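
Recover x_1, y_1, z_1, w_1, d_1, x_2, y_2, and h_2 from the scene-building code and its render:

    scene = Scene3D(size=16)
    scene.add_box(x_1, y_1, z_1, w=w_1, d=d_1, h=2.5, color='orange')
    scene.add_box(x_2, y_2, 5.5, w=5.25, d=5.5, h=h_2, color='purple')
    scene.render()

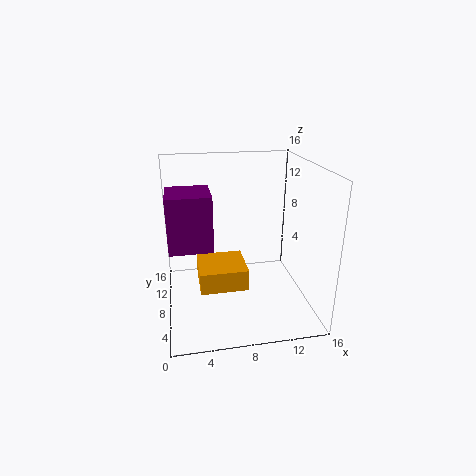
x_1 = 3.5; y_1 = 6.5; z_1 = 2; w_1 = 5.5; d_1 = 5.25; x_2 = 0.25; y_2 = 9.75; h_2 = 6.75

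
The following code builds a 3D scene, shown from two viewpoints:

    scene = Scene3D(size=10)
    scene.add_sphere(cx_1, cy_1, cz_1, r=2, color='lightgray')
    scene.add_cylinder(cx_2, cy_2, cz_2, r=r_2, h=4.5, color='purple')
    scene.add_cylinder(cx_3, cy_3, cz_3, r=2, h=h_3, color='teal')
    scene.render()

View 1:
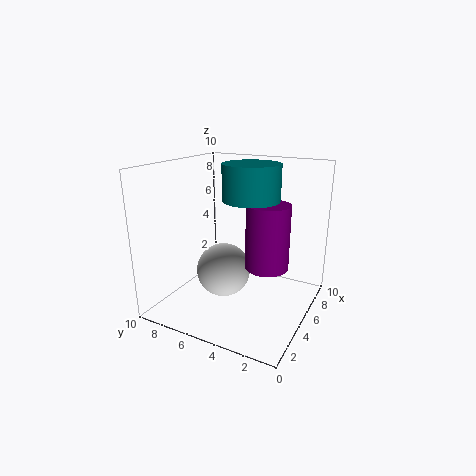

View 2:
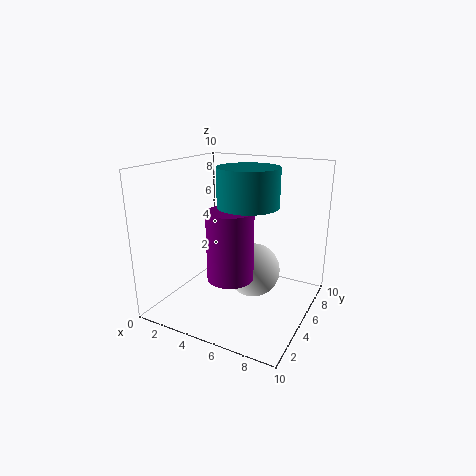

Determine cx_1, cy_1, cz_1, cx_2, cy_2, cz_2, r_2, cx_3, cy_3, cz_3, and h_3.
cx_1 = 5.5
cy_1 = 6.5
cz_1 = 2
cx_2 = 5.5
cy_2 = 3
cz_2 = 3
r_2 = 1.5
cx_3 = 6
cy_3 = 4.5
cz_3 = 7.5
h_3 = 2.5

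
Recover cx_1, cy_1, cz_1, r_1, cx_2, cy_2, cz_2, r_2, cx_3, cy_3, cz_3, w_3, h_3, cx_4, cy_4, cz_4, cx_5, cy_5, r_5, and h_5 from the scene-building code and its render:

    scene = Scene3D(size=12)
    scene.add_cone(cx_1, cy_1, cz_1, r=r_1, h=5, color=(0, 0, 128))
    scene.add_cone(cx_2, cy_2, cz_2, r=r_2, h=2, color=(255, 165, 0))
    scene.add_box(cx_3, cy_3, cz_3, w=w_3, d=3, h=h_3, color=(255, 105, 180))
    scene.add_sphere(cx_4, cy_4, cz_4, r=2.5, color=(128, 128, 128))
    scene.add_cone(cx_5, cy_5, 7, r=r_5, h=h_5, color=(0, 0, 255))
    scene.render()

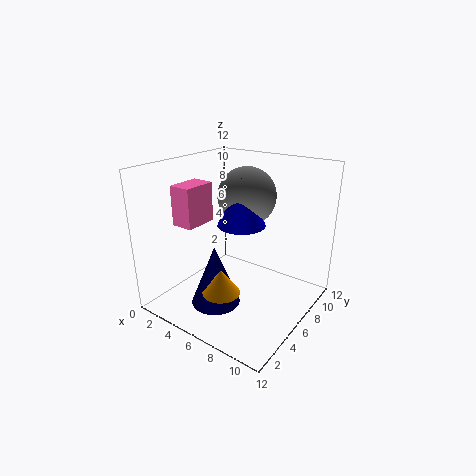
cx_1 = 5.5; cy_1 = 3.5; cz_1 = 1; r_1 = 2; cx_2 = 6.5; cy_2 = 3; cz_2 = 2.5; r_2 = 1.5; cx_3 = 0.5; cy_3 = 4; cz_3 = 6.5; w_3 = 2; h_3 = 3.5; cx_4 = 5.5; cy_4 = 8; cz_4 = 9; cx_5 = 6; cy_5 = 6.5; r_5 = 2; h_5 = 4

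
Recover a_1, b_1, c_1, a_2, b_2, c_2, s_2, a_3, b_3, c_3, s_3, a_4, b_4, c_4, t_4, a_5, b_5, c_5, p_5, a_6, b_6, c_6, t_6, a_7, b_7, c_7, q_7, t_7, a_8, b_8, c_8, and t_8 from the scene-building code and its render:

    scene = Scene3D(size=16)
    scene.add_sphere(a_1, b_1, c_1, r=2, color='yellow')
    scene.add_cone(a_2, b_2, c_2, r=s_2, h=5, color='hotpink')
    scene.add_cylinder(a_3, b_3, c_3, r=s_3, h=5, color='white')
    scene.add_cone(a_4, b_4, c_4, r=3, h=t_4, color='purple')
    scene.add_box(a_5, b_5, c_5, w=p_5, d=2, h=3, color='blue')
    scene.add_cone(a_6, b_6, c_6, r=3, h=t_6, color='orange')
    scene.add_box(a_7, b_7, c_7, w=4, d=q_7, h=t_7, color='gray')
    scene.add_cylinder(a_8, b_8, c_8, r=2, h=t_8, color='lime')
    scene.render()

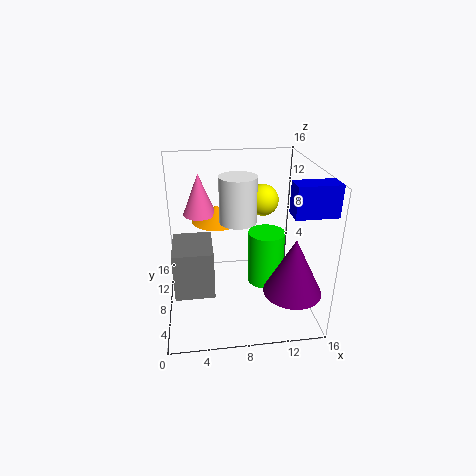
a_1 = 12, b_1 = 14, c_1 = 10, a_2 = 4, b_2 = 13, c_2 = 9, s_2 = 2, a_3 = 8, b_3 = 8, c_3 = 10, s_3 = 2, a_4 = 13, b_4 = 3, c_4 = 4, t_4 = 6, a_5 = 12, b_5 = 1, c_5 = 13, p_5 = 4, a_6 = 6, b_6 = 13, c_6 = 8, t_6 = 2, a_7 = 1, b_7 = 3, c_7 = 4, q_7 = 5, t_7 = 5, a_8 = 11, b_8 = 7, c_8 = 3, t_8 = 6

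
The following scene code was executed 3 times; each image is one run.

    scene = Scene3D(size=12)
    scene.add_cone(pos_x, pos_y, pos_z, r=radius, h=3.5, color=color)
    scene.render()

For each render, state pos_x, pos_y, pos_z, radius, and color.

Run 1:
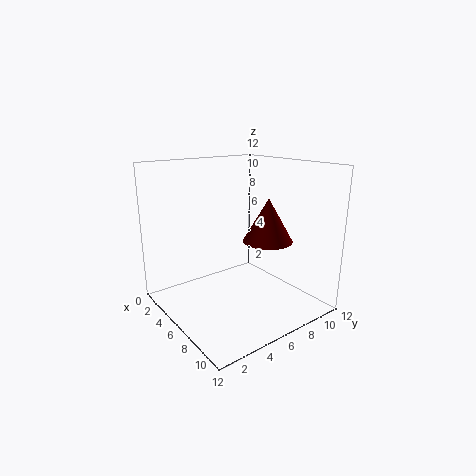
pos_x = 8
pos_y = 7.5
pos_z = 6
radius = 2
color = 'maroon'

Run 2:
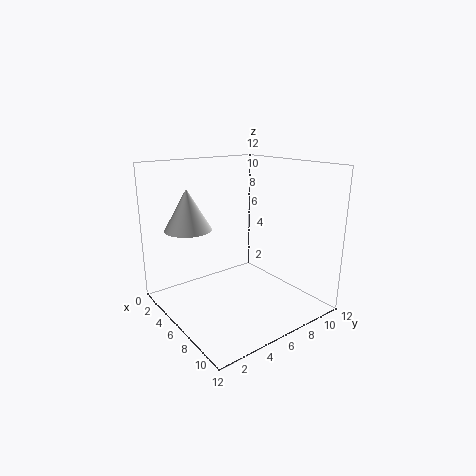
pos_x = 3
pos_y = 3
pos_z = 6.5
radius = 2
color = 'white'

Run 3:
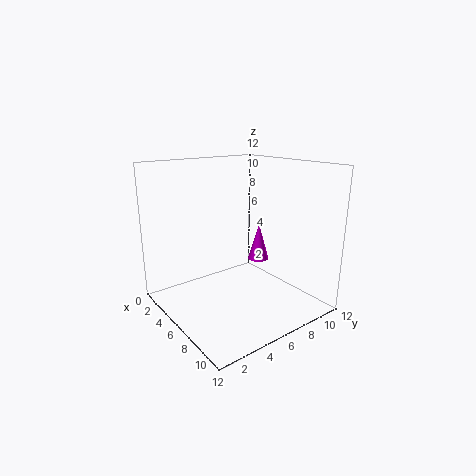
pos_x = 4
pos_y = 10
pos_z = 2.5
radius = 1
color = 'magenta'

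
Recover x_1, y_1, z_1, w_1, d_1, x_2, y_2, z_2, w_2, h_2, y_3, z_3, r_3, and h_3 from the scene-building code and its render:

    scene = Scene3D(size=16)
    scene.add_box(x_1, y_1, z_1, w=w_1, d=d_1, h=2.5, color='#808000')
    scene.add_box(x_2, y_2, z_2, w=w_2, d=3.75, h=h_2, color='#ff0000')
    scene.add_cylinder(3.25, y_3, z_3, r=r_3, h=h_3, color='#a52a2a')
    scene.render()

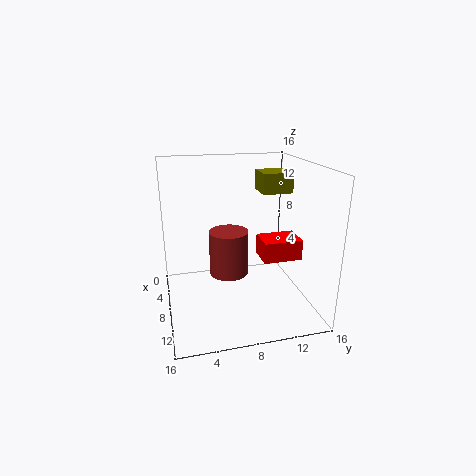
x_1 = 1.25
y_1 = 12
z_1 = 11.75
w_1 = 3.5
d_1 = 3.75
x_2 = 11.5
y_2 = 9
z_2 = 7.75
w_2 = 2.75
h_2 = 2
y_3 = 8
z_3 = 1.25
r_3 = 2.5
h_3 = 5.75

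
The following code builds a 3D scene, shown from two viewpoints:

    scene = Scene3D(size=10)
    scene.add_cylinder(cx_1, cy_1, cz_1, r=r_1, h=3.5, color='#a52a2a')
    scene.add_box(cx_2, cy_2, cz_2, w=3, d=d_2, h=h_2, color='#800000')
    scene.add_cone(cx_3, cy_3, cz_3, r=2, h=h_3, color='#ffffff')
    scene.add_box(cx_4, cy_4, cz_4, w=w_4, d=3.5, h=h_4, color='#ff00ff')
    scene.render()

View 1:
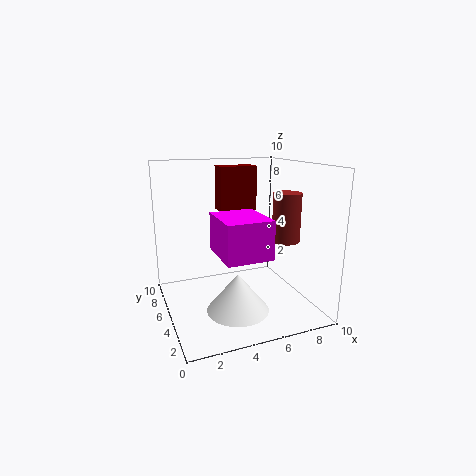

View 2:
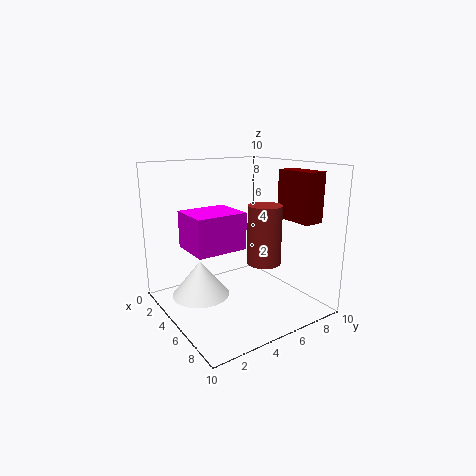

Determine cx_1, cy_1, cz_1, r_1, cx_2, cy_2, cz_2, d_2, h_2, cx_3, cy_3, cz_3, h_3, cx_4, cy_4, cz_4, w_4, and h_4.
cx_1 = 8.5; cy_1 = 4.5; cz_1 = 4.5; r_1 = 1; cx_2 = 5; cy_2 = 8.5; cz_2 = 6; d_2 = 1.5; h_2 = 3.5; cx_3 = 4; cy_3 = 2.5; cz_3 = 1; h_3 = 2.5; cx_4 = 3; cy_4 = 1.5; cz_4 = 4.5; w_4 = 3; h_4 = 2.5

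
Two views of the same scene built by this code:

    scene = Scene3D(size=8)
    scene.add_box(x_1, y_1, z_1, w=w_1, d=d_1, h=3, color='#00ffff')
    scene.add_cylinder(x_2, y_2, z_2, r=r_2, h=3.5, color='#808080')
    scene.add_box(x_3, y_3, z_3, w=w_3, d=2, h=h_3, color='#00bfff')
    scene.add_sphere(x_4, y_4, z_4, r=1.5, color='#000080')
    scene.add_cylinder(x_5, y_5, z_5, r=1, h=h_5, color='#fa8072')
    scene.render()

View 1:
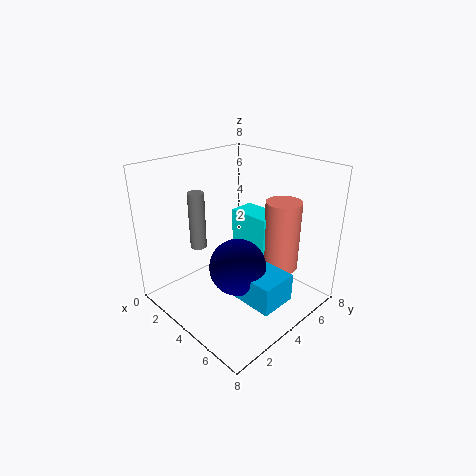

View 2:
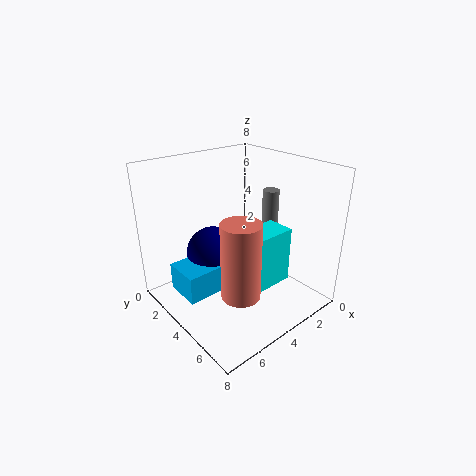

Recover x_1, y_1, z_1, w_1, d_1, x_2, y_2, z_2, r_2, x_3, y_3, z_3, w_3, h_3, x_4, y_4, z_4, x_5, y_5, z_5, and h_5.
x_1 = 2.5; y_1 = 5; z_1 = 2; w_1 = 2.5; d_1 = 1.5; x_2 = 1; y_2 = 3.5; z_2 = 2.5; r_2 = 0.5; x_3 = 5; y_3 = 2.5; z_3 = 1.5; w_3 = 2.5; h_3 = 1.5; x_4 = 5; y_4 = 3; z_4 = 3; x_5 = 5.5; y_5 = 6; z_5 = 2; h_5 = 4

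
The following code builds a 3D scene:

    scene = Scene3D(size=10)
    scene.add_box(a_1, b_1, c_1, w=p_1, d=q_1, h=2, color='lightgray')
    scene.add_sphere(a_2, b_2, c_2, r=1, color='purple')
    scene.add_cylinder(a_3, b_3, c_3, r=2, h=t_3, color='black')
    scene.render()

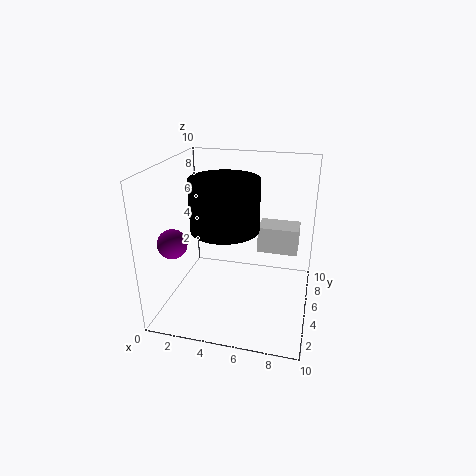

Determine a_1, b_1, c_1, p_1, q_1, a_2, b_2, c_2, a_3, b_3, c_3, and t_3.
a_1 = 6, b_1 = 7, c_1 = 3, p_1 = 3, q_1 = 2, a_2 = 1, b_2 = 3, c_2 = 5, a_3 = 5, b_3 = 2, c_3 = 7, t_3 = 3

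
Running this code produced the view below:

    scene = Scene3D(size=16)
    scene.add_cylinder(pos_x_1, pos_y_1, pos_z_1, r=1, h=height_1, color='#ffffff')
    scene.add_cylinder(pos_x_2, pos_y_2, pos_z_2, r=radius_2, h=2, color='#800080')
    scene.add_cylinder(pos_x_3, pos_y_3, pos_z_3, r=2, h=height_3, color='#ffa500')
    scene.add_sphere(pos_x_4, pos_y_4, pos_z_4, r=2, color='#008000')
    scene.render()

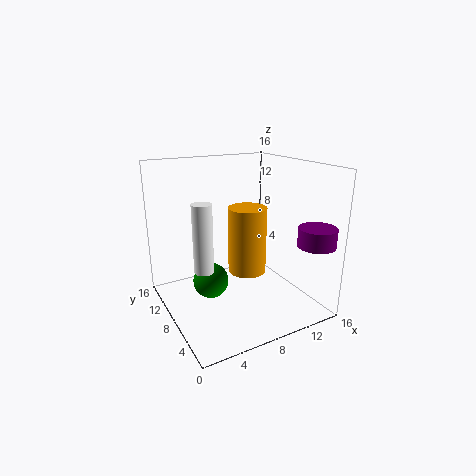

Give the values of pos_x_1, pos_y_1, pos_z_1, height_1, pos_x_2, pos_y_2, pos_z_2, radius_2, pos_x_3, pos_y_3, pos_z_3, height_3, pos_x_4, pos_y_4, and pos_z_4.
pos_x_1 = 3
pos_y_1 = 6
pos_z_1 = 6
height_1 = 7
pos_x_2 = 14
pos_y_2 = 2
pos_z_2 = 8
radius_2 = 2
pos_x_3 = 8
pos_y_3 = 6
pos_z_3 = 5
height_3 = 7
pos_x_4 = 5
pos_y_4 = 9
pos_z_4 = 3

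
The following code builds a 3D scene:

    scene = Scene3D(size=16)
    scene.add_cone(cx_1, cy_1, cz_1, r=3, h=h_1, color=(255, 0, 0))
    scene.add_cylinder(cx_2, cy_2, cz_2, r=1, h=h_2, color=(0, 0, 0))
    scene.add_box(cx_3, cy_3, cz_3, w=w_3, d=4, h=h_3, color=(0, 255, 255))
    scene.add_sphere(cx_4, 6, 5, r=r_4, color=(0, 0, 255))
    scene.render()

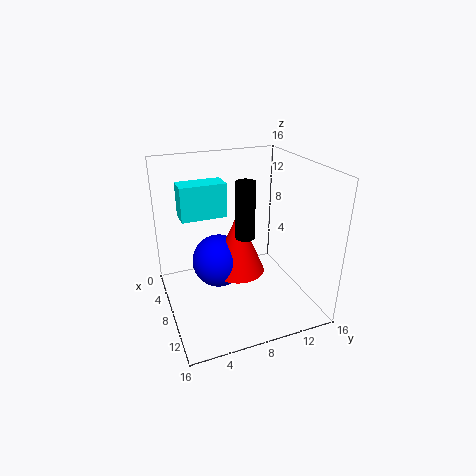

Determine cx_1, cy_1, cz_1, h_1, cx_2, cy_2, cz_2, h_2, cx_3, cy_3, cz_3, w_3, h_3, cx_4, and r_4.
cx_1 = 8
cy_1 = 8
cz_1 = 4
h_1 = 7
cx_2 = 10
cy_2 = 8
cz_2 = 9
h_2 = 6
cx_3 = 11
cy_3 = 1
cz_3 = 13
w_3 = 2
h_3 = 3
cx_4 = 7
r_4 = 3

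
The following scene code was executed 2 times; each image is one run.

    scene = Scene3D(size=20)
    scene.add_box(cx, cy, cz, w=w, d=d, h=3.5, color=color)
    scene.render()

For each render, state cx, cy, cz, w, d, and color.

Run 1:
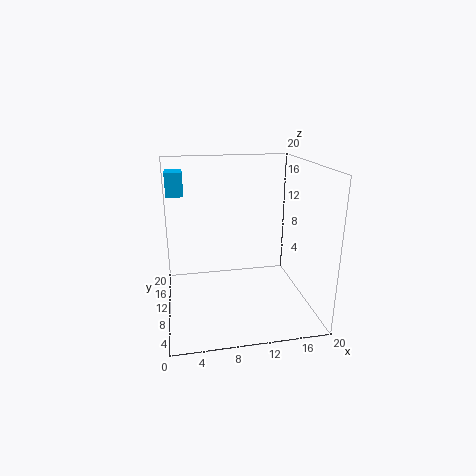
cx = 0.5; cy = 14.5; cz = 15; w = 2.5; d = 3.5; color = 'deepskyblue'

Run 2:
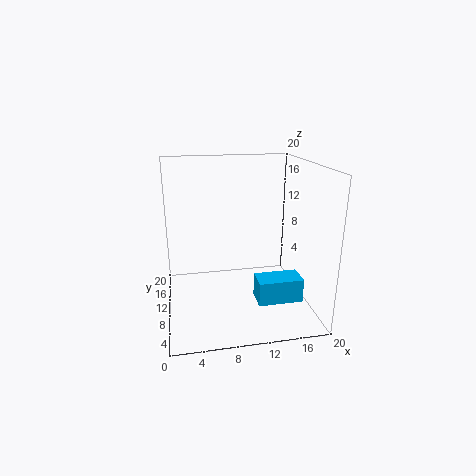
cx = 12.5; cy = 7; cz = 0.5; w = 6.5; d = 3.5; color = 'deepskyblue'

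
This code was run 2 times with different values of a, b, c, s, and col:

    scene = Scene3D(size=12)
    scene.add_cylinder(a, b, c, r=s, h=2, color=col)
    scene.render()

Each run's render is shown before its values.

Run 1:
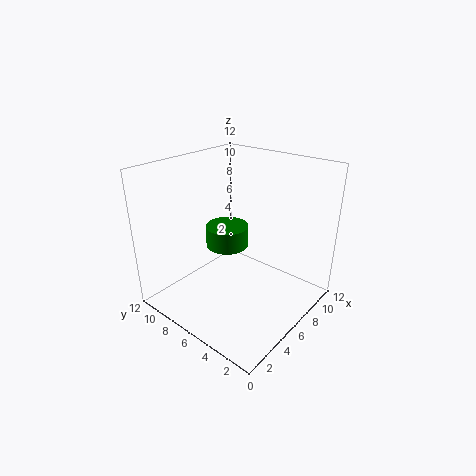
a = 8
b = 9
c = 3.5
s = 2
col = 'green'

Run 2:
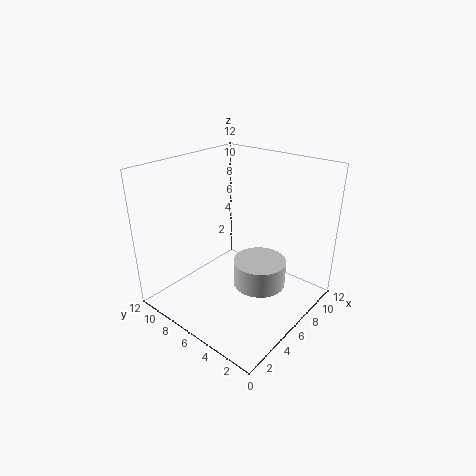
a = 5
b = 3
c = 3.5
s = 2
col = 'lightgray'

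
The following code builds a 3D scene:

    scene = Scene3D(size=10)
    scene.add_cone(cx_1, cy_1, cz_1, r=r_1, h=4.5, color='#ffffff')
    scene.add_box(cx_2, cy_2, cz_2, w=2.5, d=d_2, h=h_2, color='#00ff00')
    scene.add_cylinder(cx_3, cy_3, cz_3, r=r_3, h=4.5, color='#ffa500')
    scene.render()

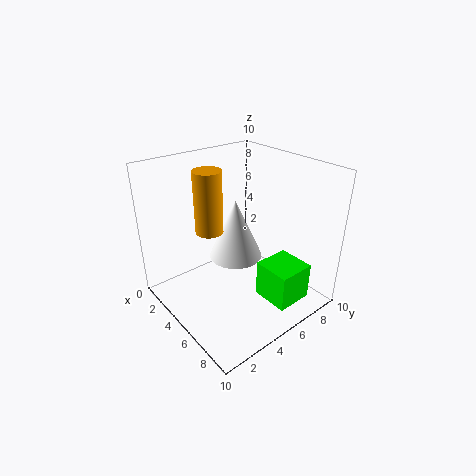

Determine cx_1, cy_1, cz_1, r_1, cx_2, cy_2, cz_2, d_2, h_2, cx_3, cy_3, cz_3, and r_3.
cx_1 = 3.5; cy_1 = 6; cz_1 = 2.5; r_1 = 2; cx_2 = 7; cy_2 = 5; cz_2 = 1.5; d_2 = 2.5; h_2 = 2.5; cx_3 = 3; cy_3 = 4; cz_3 = 5; r_3 = 1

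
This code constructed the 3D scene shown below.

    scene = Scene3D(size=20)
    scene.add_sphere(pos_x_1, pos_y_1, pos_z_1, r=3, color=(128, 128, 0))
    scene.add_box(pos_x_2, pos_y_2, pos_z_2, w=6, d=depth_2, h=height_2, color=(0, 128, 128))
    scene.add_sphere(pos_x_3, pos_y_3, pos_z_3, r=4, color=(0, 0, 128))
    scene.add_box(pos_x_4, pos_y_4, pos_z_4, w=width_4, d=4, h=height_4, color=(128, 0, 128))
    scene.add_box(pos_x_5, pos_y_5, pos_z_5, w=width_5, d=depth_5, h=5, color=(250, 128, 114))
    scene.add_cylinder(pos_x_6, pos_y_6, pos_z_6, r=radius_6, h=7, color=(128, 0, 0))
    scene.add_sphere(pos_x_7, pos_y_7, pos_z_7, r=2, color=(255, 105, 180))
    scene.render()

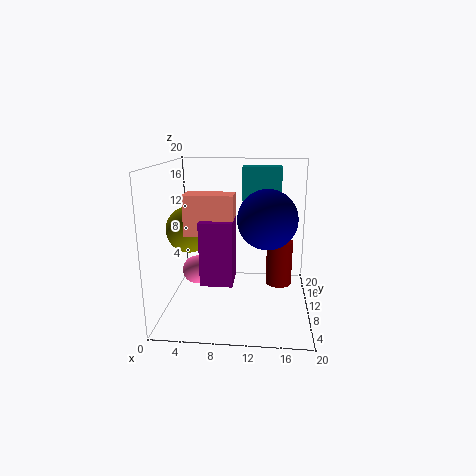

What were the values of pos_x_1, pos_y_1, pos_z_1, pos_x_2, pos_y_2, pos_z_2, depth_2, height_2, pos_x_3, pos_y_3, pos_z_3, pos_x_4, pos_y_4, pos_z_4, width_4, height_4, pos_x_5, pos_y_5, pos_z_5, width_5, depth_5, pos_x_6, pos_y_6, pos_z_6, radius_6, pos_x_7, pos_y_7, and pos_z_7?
pos_x_1 = 4; pos_y_1 = 7; pos_z_1 = 12; pos_x_2 = 10; pos_y_2 = 16; pos_z_2 = 14; depth_2 = 3; height_2 = 5; pos_x_3 = 14; pos_y_3 = 9; pos_z_3 = 13; pos_x_4 = 6; pos_y_4 = 3; pos_z_4 = 6; width_4 = 4; height_4 = 8; pos_x_5 = 4; pos_y_5 = 4; pos_z_5 = 12; width_5 = 6; depth_5 = 3; pos_x_6 = 16; pos_y_6 = 15; pos_z_6 = 1; radius_6 = 2; pos_x_7 = 4; pos_y_7 = 10; pos_z_7 = 5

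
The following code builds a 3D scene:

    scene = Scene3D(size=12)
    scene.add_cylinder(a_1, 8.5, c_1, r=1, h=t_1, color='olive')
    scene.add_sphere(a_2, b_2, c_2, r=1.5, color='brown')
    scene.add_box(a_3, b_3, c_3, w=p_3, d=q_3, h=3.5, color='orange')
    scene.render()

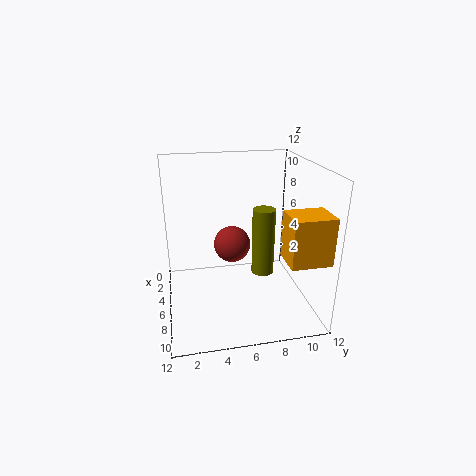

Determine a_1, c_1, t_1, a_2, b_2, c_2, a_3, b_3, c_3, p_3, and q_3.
a_1 = 5; c_1 = 2; t_1 = 6; a_2 = 6; b_2 = 5.5; c_2 = 5.5; a_3 = 9.5; b_3 = 8.5; c_3 = 6; p_3 = 2.5; q_3 = 3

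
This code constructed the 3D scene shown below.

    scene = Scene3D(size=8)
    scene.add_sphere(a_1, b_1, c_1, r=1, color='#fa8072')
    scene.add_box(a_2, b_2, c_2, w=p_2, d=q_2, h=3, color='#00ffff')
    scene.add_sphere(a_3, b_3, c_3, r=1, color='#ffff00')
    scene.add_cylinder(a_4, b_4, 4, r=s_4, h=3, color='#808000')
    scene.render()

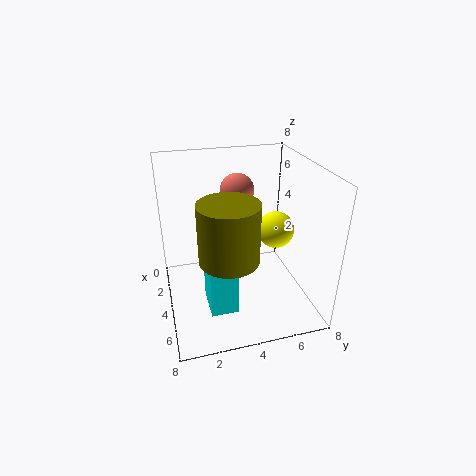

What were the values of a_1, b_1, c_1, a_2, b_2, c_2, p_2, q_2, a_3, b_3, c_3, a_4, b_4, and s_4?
a_1 = 2; b_1 = 4.5; c_1 = 6; a_2 = 4; b_2 = 2; c_2 = 0.5; p_2 = 2; q_2 = 1.5; a_3 = 4.5; b_3 = 6; c_3 = 4.5; a_4 = 6; b_4 = 3; s_4 = 1.5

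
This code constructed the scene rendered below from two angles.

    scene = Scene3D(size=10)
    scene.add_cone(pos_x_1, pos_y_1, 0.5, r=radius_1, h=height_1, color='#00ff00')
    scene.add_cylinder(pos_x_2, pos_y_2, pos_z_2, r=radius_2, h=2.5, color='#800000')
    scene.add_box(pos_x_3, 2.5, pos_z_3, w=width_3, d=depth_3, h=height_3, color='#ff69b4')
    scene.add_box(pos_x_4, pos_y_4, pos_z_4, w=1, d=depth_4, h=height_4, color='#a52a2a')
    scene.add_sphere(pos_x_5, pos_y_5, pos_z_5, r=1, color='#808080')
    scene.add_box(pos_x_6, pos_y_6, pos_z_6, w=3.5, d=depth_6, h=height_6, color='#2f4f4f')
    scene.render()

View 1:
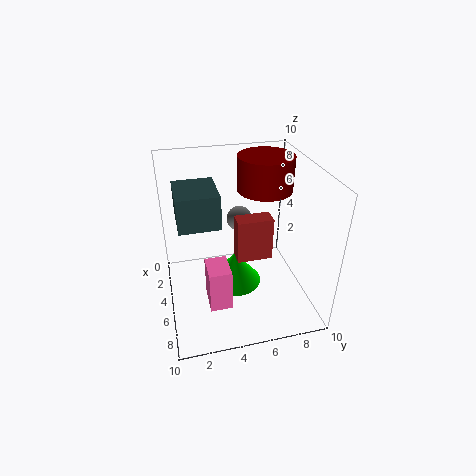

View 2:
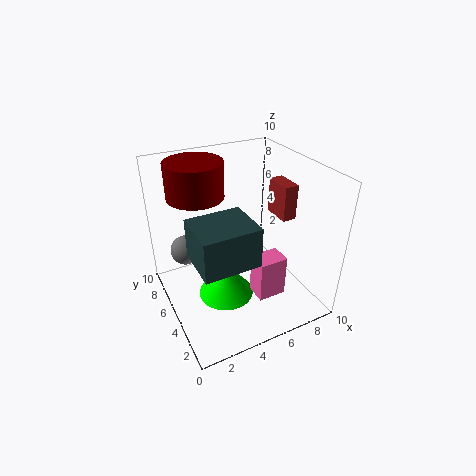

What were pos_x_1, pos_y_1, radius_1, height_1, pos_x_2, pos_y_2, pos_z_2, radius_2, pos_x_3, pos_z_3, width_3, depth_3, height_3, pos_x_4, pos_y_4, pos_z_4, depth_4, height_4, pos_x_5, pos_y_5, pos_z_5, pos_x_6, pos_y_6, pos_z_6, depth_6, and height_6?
pos_x_1 = 4; pos_y_1 = 5; radius_1 = 2; height_1 = 2.5; pos_x_2 = 3; pos_y_2 = 7.5; pos_z_2 = 7.5; radius_2 = 2; pos_x_3 = 5.5; pos_z_3 = 1; width_3 = 2; depth_3 = 1.5; height_3 = 3; pos_x_4 = 8; pos_y_4 = 4; pos_z_4 = 6; depth_4 = 2; height_4 = 2.5; pos_x_5 = 1.5; pos_y_5 = 6; pos_z_5 = 4.5; pos_x_6 = 1; pos_y_6 = 1; pos_z_6 = 5.5; depth_6 = 3; height_6 = 2.5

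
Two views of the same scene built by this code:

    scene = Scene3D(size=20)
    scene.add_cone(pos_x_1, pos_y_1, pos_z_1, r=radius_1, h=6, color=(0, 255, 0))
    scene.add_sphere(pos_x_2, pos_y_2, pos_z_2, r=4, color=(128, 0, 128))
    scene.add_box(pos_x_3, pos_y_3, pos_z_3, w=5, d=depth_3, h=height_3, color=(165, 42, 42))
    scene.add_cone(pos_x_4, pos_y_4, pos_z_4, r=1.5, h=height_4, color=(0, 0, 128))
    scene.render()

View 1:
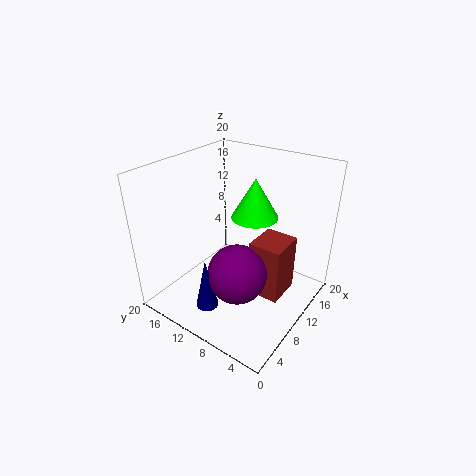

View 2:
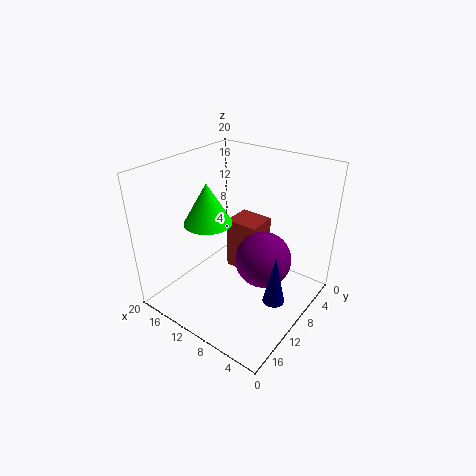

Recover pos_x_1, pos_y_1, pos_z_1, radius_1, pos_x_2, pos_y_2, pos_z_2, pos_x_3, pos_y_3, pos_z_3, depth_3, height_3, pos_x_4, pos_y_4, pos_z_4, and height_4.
pos_x_1 = 15
pos_y_1 = 10.5
pos_z_1 = 11
radius_1 = 3.5
pos_x_2 = 7
pos_y_2 = 8
pos_z_2 = 6.5
pos_x_3 = 9
pos_y_3 = 3
pos_z_3 = 2.5
depth_3 = 4.5
height_3 = 8
pos_x_4 = 3.5
pos_y_4 = 10.5
pos_z_4 = 2.5
height_4 = 7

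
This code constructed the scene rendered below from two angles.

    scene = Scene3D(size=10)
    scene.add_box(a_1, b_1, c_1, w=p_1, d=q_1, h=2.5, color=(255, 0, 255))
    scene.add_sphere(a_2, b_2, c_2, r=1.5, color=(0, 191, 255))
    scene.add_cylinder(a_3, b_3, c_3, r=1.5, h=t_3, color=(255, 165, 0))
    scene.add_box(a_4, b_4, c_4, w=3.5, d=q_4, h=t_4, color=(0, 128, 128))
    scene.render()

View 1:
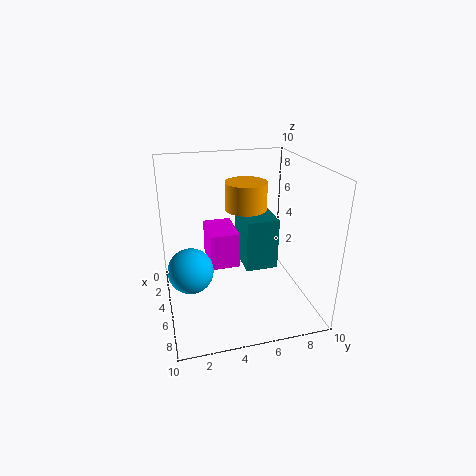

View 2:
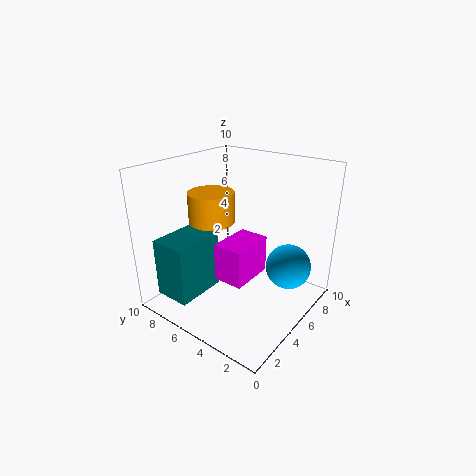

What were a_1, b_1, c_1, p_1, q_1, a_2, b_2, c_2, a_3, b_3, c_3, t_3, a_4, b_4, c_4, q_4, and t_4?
a_1 = 2.5
b_1 = 3
c_1 = 3
p_1 = 3
q_1 = 2
a_2 = 6
b_2 = 1.5
c_2 = 3.5
a_3 = 3.5
b_3 = 6
c_3 = 6.5
t_3 = 2
a_4 = 0.5
b_4 = 6
c_4 = 1.5
q_4 = 2.5
t_4 = 4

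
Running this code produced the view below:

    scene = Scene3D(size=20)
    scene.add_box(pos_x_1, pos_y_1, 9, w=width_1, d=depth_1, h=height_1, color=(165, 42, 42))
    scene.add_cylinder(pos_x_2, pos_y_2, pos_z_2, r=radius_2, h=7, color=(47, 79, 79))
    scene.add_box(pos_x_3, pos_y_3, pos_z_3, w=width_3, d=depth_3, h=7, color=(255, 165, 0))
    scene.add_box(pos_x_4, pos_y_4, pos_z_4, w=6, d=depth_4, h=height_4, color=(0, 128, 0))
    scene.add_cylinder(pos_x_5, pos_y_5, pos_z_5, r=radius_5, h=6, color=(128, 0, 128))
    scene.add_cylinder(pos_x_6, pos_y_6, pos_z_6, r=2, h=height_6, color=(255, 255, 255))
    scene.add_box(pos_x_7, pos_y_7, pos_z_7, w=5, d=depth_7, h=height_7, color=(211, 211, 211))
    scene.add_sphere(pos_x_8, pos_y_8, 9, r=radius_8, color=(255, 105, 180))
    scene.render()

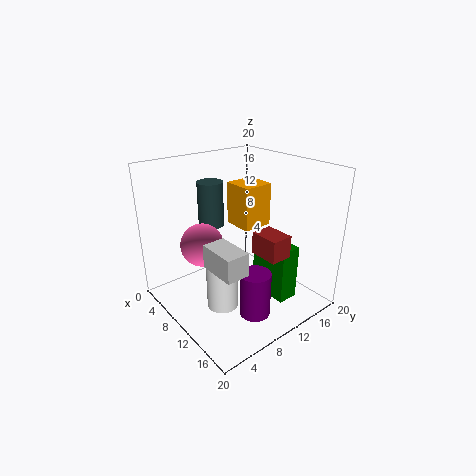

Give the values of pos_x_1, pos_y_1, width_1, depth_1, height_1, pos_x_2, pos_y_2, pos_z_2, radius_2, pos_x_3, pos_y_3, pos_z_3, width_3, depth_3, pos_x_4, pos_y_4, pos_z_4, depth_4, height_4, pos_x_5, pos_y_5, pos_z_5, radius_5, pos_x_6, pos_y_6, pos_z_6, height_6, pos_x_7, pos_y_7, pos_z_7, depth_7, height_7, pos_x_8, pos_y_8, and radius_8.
pos_x_1 = 13, pos_y_1 = 10, width_1 = 4, depth_1 = 3, height_1 = 3, pos_x_2 = 2, pos_y_2 = 11, pos_z_2 = 9, radius_2 = 2, pos_x_3 = 1, pos_y_3 = 15, pos_z_3 = 8, width_3 = 5, depth_3 = 5, pos_x_4 = 10, pos_y_4 = 13, pos_z_4 = 1, depth_4 = 3, height_4 = 8, pos_x_5 = 16, pos_y_5 = 8, pos_z_5 = 2, radius_5 = 2, pos_x_6 = 13, pos_y_6 = 5, pos_z_6 = 3, height_6 = 6, pos_x_7 = 12, pos_y_7 = 3, pos_z_7 = 9, depth_7 = 3, height_7 = 3, pos_x_8 = 7, pos_y_8 = 6, radius_8 = 3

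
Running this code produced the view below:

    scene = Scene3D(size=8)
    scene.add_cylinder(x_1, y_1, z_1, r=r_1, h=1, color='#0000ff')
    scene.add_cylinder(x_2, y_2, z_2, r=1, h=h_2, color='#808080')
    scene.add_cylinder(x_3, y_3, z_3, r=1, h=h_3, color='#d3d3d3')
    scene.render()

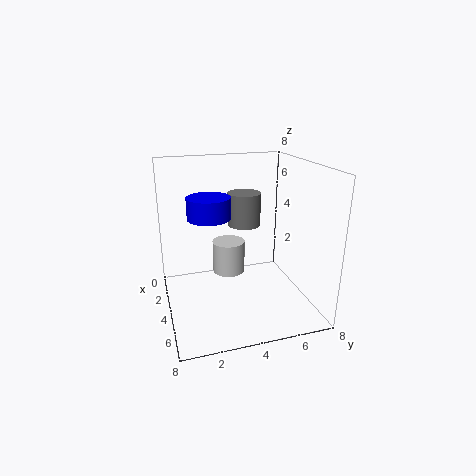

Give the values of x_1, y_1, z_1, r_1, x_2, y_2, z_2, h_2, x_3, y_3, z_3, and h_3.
x_1 = 6, y_1 = 2, z_1 = 6, r_1 = 1, x_2 = 2, y_2 = 5, z_2 = 4, h_2 = 2, x_3 = 2, y_3 = 4, z_3 = 1, h_3 = 2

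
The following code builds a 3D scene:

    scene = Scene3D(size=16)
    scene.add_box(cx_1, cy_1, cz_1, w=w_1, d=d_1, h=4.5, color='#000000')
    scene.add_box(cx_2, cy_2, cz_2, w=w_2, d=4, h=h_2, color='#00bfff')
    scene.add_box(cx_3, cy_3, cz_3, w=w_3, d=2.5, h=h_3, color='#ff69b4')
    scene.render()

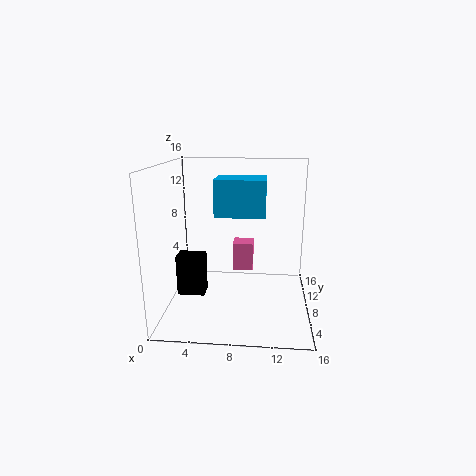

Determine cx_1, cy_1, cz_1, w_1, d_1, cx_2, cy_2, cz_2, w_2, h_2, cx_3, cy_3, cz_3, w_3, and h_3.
cx_1 = 1.5, cy_1 = 5.5, cz_1 = 2, w_1 = 3, d_1 = 2, cx_2 = 5.5, cy_2 = 7, cz_2 = 10.5, w_2 = 5.5, h_2 = 4, cx_3 = 7, cy_3 = 11.5, cz_3 = 2.5, w_3 = 2.5, h_3 = 3.5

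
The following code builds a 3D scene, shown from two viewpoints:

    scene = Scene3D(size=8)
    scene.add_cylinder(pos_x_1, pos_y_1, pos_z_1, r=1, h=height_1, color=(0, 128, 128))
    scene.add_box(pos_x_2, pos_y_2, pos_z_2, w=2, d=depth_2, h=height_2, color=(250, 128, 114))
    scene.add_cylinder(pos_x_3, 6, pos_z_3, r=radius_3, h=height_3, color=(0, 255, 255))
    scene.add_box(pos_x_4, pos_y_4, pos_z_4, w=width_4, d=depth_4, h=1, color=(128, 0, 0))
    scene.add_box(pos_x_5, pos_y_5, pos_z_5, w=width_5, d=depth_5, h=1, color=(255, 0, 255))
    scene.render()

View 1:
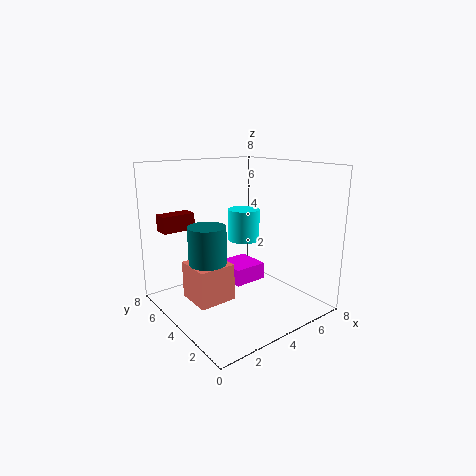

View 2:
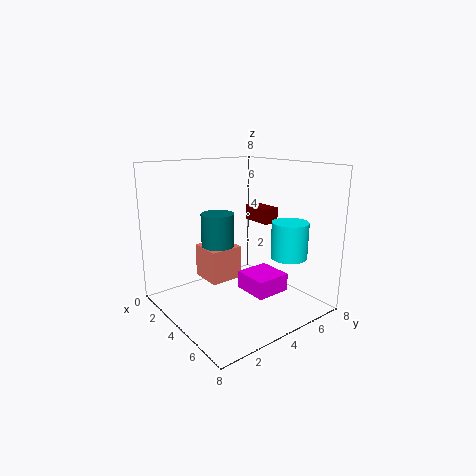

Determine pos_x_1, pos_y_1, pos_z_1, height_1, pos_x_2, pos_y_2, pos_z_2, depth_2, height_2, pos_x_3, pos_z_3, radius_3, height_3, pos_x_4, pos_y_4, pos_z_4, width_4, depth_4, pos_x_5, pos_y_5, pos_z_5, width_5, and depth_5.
pos_x_1 = 2
pos_y_1 = 4
pos_z_1 = 2
height_1 = 3
pos_x_2 = 1
pos_y_2 = 3
pos_z_2 = 1
depth_2 = 2
height_2 = 2
pos_x_3 = 6
pos_z_3 = 3
radius_3 = 1
height_3 = 2
pos_x_4 = 1
pos_y_4 = 7
pos_z_4 = 4
width_4 = 2
depth_4 = 1
pos_x_5 = 4
pos_y_5 = 4
pos_z_5 = 1
width_5 = 2
depth_5 = 2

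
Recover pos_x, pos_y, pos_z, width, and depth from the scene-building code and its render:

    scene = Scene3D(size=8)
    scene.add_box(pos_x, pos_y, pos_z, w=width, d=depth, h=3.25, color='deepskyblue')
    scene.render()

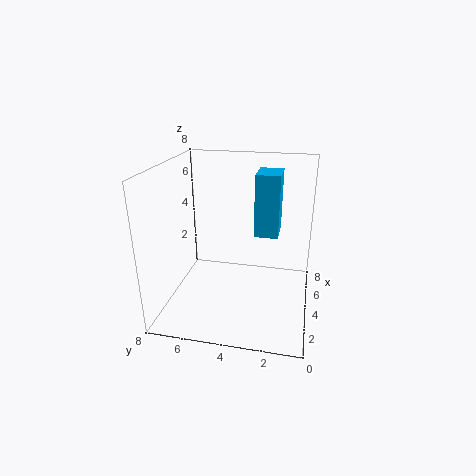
pos_x = 3.25
pos_y = 1.75
pos_z = 4.5
width = 1.75
depth = 1.25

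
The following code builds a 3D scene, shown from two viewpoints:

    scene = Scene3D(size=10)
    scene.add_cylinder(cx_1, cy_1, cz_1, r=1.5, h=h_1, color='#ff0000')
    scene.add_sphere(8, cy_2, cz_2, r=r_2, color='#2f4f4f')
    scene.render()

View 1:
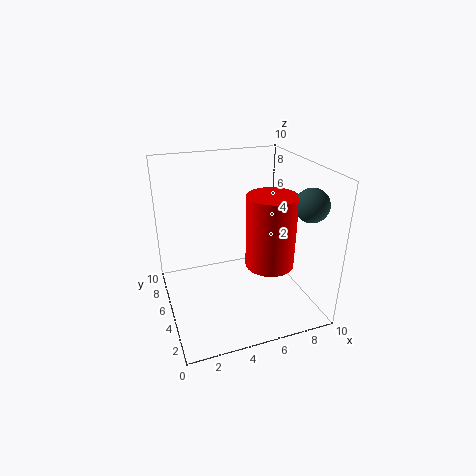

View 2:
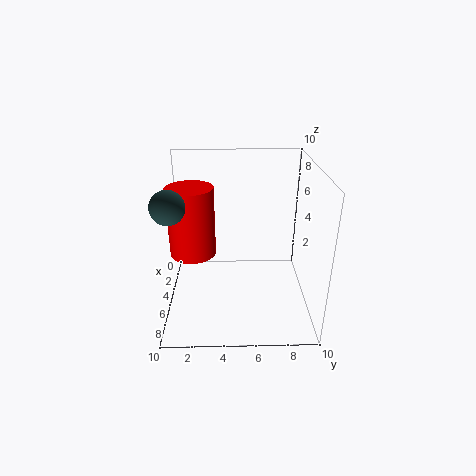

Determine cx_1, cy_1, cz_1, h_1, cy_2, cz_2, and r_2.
cx_1 = 6
cy_1 = 2
cz_1 = 4.5
h_1 = 4.5
cy_2 = 1
cz_2 = 8.5
r_2 = 1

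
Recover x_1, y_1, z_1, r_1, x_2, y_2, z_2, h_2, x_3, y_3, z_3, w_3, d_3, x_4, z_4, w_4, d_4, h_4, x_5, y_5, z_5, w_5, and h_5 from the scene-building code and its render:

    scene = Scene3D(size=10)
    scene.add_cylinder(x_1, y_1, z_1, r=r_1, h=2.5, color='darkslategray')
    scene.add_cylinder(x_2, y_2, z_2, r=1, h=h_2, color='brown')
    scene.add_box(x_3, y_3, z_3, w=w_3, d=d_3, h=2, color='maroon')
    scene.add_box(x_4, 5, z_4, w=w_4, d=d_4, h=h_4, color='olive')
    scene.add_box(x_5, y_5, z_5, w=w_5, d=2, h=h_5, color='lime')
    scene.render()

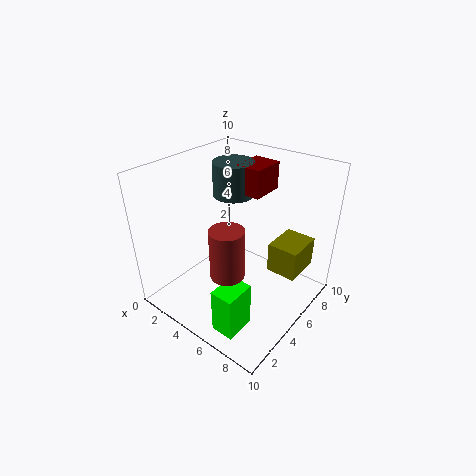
x_1 = 3
y_1 = 7
z_1 = 7
r_1 = 1.5
x_2 = 7
y_2 = 1.5
z_2 = 5
h_2 = 3
x_3 = 3.5
y_3 = 6.5
z_3 = 7.5
w_3 = 2
d_3 = 2.5
x_4 = 7.5
z_4 = 3.5
w_4 = 2
d_4 = 2.5
h_4 = 2
x_5 = 6.5
y_5 = 0.5
z_5 = 1
w_5 = 1.5
h_5 = 3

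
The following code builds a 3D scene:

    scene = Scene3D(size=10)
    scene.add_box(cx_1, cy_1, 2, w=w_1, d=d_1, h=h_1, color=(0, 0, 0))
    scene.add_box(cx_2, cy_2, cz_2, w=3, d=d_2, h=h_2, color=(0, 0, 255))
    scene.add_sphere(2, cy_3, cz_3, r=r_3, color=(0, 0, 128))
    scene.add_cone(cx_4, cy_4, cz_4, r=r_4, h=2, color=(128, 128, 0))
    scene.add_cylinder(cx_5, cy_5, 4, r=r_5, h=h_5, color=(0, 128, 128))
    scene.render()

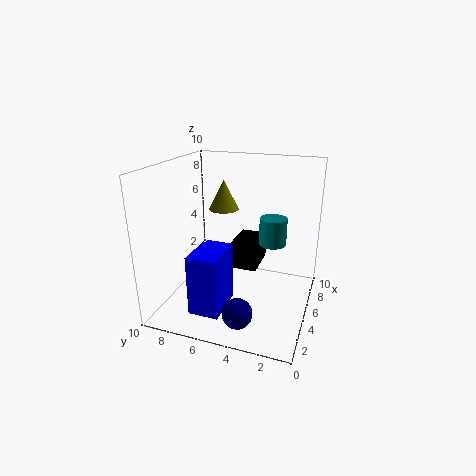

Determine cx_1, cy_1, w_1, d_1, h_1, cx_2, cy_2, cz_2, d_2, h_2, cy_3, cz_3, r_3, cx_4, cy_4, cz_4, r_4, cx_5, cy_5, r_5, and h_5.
cx_1 = 6; cy_1 = 4; w_1 = 3; d_1 = 2; h_1 = 2; cx_2 = 1; cy_2 = 5; cz_2 = 1; d_2 = 2; h_2 = 4; cy_3 = 4; cz_3 = 1; r_3 = 1; cx_4 = 5; cy_4 = 6; cz_4 = 7; r_4 = 1; cx_5 = 7; cy_5 = 3; r_5 = 1; h_5 = 2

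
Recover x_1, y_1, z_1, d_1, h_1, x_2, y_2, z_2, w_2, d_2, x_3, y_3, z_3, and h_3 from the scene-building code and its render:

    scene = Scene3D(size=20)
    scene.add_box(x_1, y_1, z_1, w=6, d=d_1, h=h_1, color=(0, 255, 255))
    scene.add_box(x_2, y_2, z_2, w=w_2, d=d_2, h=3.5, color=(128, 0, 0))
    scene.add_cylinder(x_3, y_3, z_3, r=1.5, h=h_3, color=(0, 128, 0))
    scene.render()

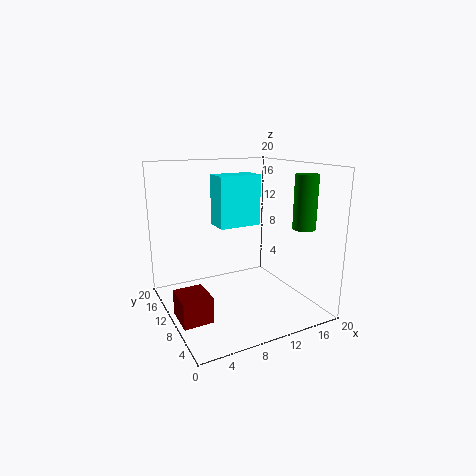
x_1 = 7.5; y_1 = 10; z_1 = 11.5; d_1 = 3.5; h_1 = 7; x_2 = 0.5; y_2 = 6; z_2 = 0.5; w_2 = 4; d_2 = 4.5; x_3 = 16.5; y_3 = 4; z_3 = 12; h_3 = 7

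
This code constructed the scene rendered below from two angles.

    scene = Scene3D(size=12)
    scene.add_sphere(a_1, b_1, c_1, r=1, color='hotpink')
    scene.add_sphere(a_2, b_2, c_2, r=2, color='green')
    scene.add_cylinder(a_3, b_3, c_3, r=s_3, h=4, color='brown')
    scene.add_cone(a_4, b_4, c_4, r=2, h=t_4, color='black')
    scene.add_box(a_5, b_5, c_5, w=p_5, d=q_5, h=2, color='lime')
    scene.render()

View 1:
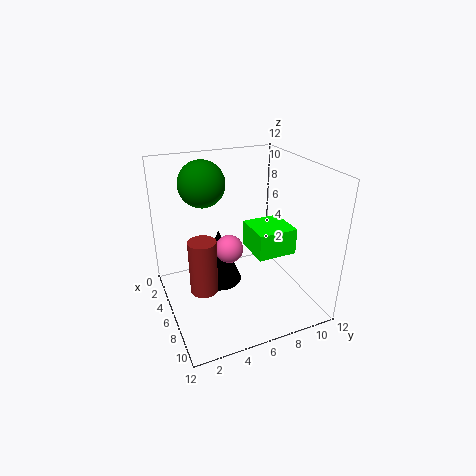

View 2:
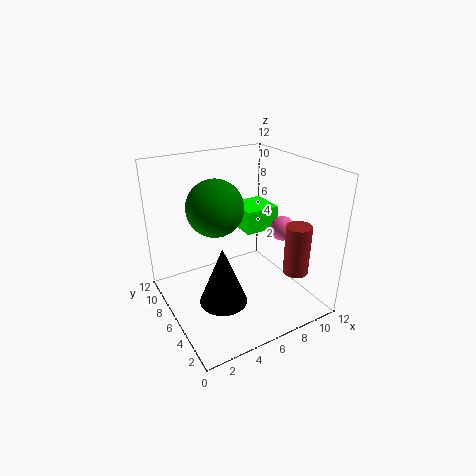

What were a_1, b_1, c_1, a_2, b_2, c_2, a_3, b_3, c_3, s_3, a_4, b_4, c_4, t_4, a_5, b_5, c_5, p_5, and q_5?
a_1 = 9, b_1 = 4, c_1 = 7, a_2 = 3, b_2 = 4, c_2 = 10, a_3 = 9, b_3 = 2, c_3 = 4, s_3 = 1, a_4 = 4, b_4 = 5, c_4 = 1, t_4 = 5, a_5 = 7, b_5 = 6, c_5 = 6, p_5 = 3, q_5 = 3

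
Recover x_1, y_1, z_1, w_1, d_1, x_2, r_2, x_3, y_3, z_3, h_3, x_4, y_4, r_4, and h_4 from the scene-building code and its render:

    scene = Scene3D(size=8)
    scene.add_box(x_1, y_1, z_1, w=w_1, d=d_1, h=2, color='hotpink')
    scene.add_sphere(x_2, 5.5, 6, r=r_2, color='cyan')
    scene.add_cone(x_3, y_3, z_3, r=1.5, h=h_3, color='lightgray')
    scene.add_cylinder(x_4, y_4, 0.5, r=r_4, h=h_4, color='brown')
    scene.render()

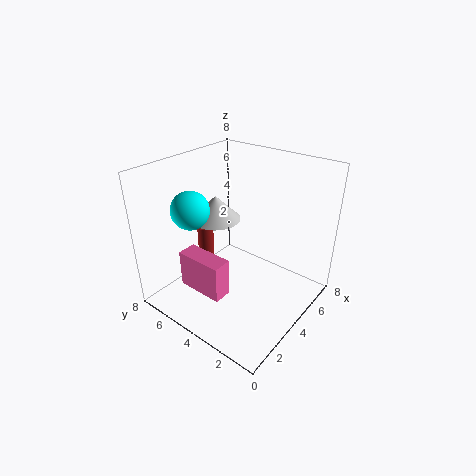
x_1 = 1, y_1 = 3, z_1 = 2, w_1 = 1, d_1 = 2.5, x_2 = 2, r_2 = 1, x_3 = 5, y_3 = 6.5, z_3 = 4, h_3 = 1.5, x_4 = 4.5, y_4 = 7, r_4 = 0.5, h_4 = 3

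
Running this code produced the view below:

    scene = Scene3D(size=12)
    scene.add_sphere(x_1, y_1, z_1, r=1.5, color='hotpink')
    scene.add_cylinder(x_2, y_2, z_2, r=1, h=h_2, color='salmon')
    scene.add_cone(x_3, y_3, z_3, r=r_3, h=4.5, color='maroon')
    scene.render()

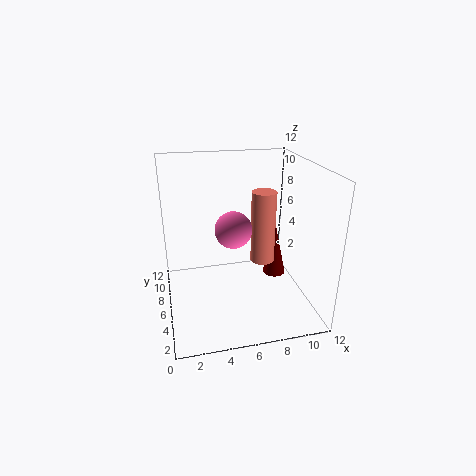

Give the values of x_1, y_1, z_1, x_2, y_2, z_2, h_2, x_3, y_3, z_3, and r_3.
x_1 = 5.5; y_1 = 5.5; z_1 = 7; x_2 = 8; y_2 = 5.5; z_2 = 4; h_2 = 6; x_3 = 9.5; y_3 = 6.5; z_3 = 2; r_3 = 1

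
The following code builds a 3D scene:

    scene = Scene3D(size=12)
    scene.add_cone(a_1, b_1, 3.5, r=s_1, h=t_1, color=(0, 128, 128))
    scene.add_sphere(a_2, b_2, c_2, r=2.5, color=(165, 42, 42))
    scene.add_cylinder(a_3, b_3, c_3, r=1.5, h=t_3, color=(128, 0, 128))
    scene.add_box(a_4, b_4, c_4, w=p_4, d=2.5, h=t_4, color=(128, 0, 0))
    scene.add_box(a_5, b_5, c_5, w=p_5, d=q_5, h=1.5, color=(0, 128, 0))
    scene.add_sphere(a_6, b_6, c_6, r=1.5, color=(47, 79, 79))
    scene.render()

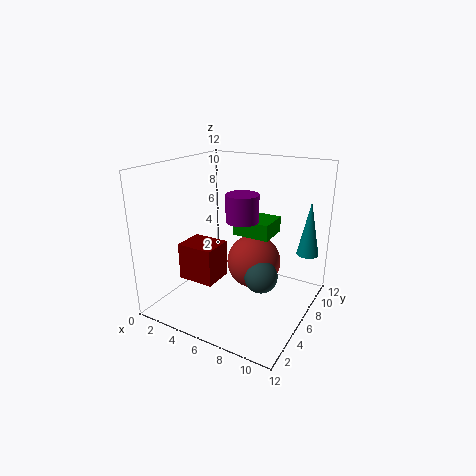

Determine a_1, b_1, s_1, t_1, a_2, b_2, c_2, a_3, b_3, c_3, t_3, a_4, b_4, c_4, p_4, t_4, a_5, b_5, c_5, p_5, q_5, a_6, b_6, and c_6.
a_1 = 10.5, b_1 = 11, s_1 = 1, t_1 = 5, a_2 = 6, b_2 = 9, c_2 = 2.5, a_3 = 5, b_3 = 8.5, c_3 = 6.5, t_3 = 2.5, a_4 = 2.5, b_4 = 2.5, c_4 = 3, p_4 = 3, t_4 = 3, a_5 = 4, b_5 = 8.5, c_5 = 5, p_5 = 3.5, q_5 = 3, a_6 = 7.5, b_6 = 7.5, c_6 = 2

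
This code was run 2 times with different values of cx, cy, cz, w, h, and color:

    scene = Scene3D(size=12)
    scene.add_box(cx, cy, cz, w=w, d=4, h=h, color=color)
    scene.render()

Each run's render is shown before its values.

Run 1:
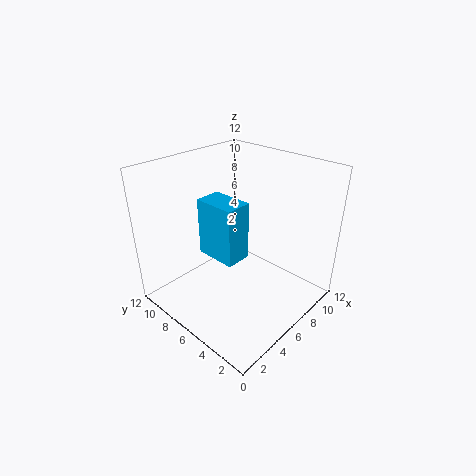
cx = 6
cy = 7
cz = 2.5
w = 2.5
h = 5.5
color = 'deepskyblue'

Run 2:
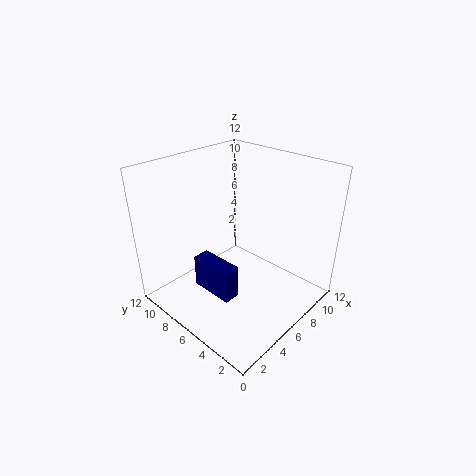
cx = 4
cy = 5.5
cz = 0.5
w = 1.5
h = 3
color = 'navy'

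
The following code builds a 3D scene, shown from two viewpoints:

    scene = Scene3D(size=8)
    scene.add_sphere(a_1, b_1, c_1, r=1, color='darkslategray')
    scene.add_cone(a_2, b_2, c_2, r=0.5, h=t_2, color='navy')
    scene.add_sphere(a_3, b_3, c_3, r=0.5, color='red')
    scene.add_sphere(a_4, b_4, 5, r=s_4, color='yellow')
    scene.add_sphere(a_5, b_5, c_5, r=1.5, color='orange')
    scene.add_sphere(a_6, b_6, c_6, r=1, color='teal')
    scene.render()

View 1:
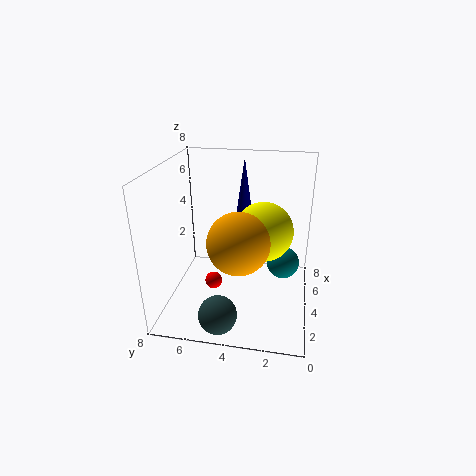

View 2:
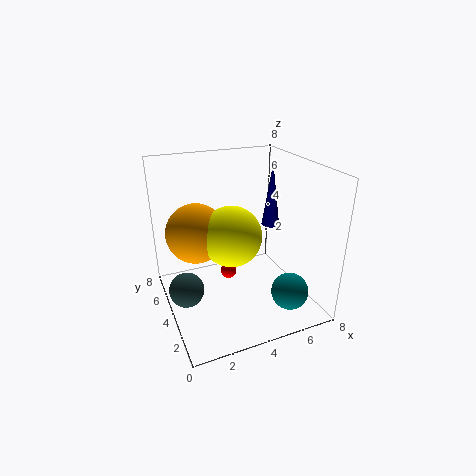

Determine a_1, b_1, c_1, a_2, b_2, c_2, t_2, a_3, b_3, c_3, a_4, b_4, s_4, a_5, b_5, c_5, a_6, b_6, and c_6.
a_1 = 1
b_1 = 4.5
c_1 = 1
a_2 = 6
b_2 = 4
c_2 = 4.5
t_2 = 3.5
a_3 = 4
b_3 = 5.5
c_3 = 1
a_4 = 3
b_4 = 2.5
s_4 = 1.5
a_5 = 1.5
b_5 = 3.5
c_5 = 5
a_6 = 6
b_6 = 1.5
c_6 = 1.5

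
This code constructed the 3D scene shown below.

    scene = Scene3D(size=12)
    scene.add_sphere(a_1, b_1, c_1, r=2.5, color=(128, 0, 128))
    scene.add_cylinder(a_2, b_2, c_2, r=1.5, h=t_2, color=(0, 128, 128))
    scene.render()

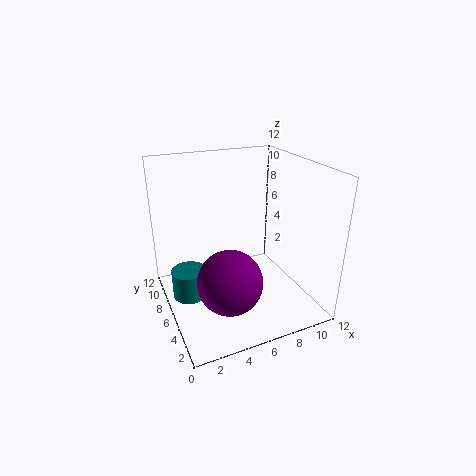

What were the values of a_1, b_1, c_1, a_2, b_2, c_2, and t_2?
a_1 = 4; b_1 = 3; c_1 = 4; a_2 = 2; b_2 = 7.5; c_2 = 0.5; t_2 = 2.5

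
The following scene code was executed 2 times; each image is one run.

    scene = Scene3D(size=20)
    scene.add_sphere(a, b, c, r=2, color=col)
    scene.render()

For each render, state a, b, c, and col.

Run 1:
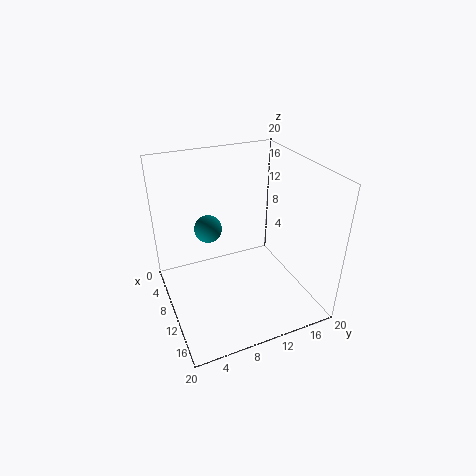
a = 6, b = 7, c = 10, col = 'teal'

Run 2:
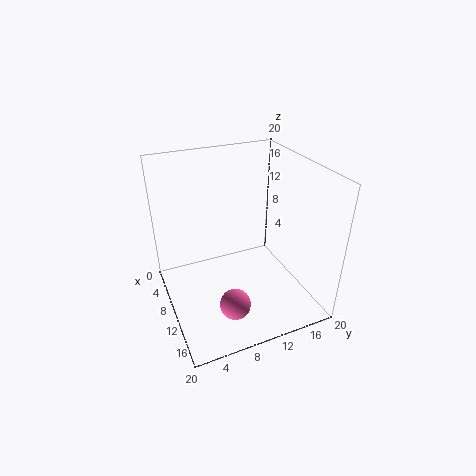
a = 16, b = 7, c = 4, col = 'hotpink'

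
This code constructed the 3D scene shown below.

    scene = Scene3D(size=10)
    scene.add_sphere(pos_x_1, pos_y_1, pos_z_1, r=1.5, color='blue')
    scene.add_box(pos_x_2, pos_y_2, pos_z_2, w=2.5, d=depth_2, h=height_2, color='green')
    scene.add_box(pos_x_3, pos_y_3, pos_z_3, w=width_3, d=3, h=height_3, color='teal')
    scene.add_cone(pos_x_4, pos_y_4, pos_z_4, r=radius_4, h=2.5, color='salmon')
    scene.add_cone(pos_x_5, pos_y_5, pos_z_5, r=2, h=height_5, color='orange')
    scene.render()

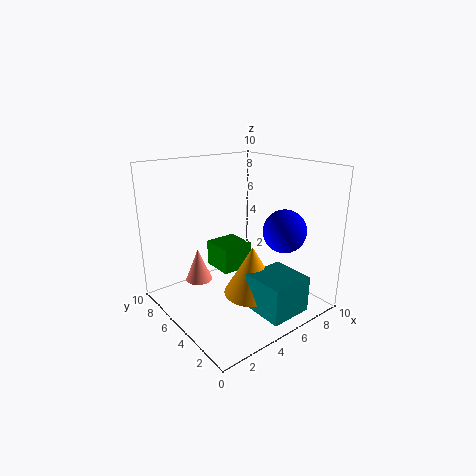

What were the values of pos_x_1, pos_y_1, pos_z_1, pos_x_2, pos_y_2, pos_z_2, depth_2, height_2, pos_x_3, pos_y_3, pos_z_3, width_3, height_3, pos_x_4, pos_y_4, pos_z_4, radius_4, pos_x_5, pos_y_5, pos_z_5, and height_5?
pos_x_1 = 7.5; pos_y_1 = 3; pos_z_1 = 5.5; pos_x_2 = 5; pos_y_2 = 6.5; pos_z_2 = 1.5; depth_2 = 2.5; height_2 = 2; pos_x_3 = 4.5; pos_y_3 = 0.5; pos_z_3 = 0.5; width_3 = 3; height_3 = 2.5; pos_x_4 = 3.5; pos_y_4 = 8; pos_z_4 = 1; radius_4 = 1; pos_x_5 = 5.5; pos_y_5 = 4; pos_z_5 = 1; height_5 = 3.5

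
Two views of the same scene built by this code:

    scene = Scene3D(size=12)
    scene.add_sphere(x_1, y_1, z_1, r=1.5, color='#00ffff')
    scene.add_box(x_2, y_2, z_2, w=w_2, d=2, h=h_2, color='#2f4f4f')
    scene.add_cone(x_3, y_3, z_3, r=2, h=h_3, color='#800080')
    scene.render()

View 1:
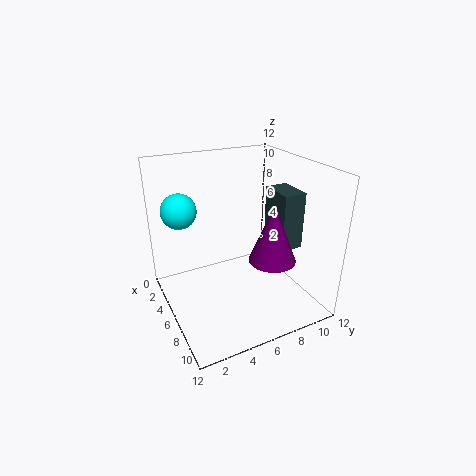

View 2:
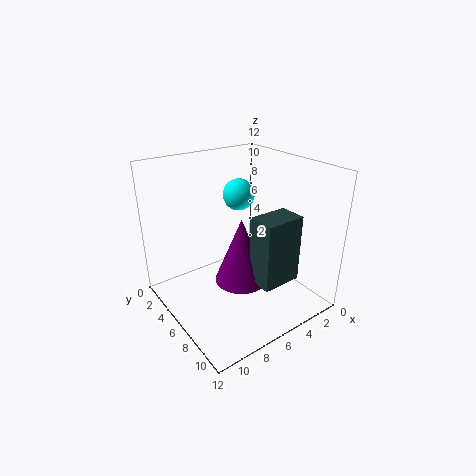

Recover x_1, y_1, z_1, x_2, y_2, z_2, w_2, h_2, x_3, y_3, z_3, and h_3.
x_1 = 3; y_1 = 2; z_1 = 8; x_2 = 4.5; y_2 = 9.5; z_2 = 4.5; w_2 = 3; h_2 = 5; x_3 = 7.5; y_3 = 8.5; z_3 = 4; h_3 = 5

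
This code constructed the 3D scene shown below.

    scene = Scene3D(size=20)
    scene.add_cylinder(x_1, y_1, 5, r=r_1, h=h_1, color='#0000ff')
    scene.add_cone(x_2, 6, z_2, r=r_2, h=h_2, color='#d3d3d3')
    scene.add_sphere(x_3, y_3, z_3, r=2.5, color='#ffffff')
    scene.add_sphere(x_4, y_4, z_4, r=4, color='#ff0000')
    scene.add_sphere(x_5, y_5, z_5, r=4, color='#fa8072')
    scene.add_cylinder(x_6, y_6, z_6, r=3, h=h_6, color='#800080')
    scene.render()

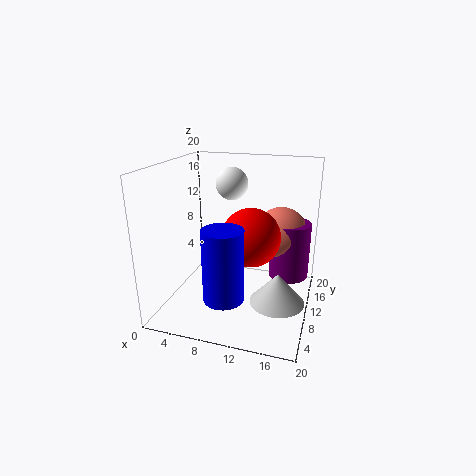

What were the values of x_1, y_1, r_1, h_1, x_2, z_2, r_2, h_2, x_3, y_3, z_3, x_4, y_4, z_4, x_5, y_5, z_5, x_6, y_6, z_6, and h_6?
x_1 = 10.5, y_1 = 2.5, r_1 = 2.5, h_1 = 9, x_2 = 16.5, z_2 = 3.5, r_2 = 3.5, h_2 = 4, x_3 = 7, y_3 = 16.5, z_3 = 16, x_4 = 12, y_4 = 9.5, z_4 = 10.5, x_5 = 15, y_5 = 16, z_5 = 9, x_6 = 16.5, y_6 = 15.5, z_6 = 2.5, h_6 = 8.5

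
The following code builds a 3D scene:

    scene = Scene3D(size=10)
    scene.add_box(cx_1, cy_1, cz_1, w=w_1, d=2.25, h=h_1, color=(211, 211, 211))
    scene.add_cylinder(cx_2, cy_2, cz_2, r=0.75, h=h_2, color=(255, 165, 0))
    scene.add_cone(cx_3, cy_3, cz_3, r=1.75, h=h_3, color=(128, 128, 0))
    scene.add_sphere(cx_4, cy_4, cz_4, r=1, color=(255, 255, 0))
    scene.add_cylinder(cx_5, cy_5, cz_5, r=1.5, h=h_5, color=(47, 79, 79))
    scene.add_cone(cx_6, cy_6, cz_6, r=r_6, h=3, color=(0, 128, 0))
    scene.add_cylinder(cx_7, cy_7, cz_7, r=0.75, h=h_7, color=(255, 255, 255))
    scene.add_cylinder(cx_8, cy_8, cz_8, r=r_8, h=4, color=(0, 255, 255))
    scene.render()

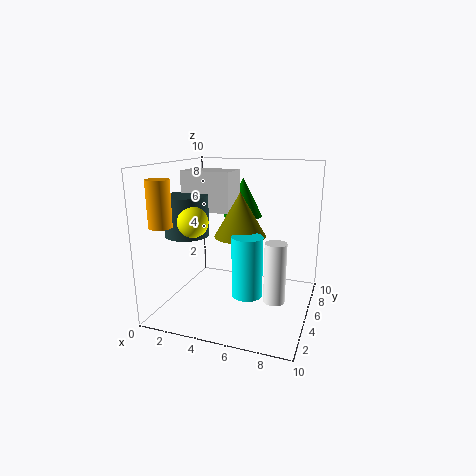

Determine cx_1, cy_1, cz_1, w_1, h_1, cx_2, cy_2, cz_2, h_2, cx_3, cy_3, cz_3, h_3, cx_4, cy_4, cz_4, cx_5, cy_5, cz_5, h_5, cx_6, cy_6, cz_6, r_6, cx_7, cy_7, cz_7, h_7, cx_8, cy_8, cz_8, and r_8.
cx_1 = 1
cy_1 = 4.5
cz_1 = 6.75
w_1 = 3.5
h_1 = 2.75
cx_2 = 1
cy_2 = 1.75
cz_2 = 6.25
h_2 = 3
cx_3 = 5.25
cy_3 = 4.75
cz_3 = 5.25
h_3 = 3
cx_4 = 2.75
cy_4 = 2.75
cz_4 = 6.5
cx_5 = 1.75
cy_5 = 3.75
cz_5 = 5.25
h_5 = 2.75
cx_6 = 4.25
cy_6 = 8.25
cz_6 = 5.75
r_6 = 1.5
cx_7 = 7.75
cy_7 = 4.75
cz_7 = 0.75
h_7 = 4.25
cx_8 = 6.25
cy_8 = 3.25
cz_8 = 1.75
r_8 = 1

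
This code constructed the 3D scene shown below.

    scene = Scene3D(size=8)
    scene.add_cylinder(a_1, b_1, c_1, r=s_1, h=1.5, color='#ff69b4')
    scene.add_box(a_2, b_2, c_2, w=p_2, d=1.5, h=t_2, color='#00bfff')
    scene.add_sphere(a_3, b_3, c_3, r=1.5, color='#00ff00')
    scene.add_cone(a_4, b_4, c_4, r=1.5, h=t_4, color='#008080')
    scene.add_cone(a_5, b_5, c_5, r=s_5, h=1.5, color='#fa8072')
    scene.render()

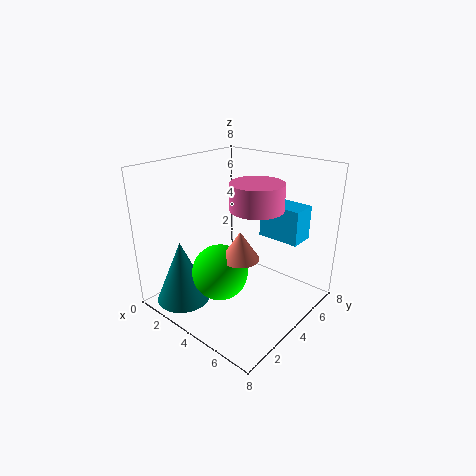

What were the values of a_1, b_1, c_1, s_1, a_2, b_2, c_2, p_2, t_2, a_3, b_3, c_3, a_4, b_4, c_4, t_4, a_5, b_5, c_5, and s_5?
a_1 = 4.5
b_1 = 5
c_1 = 5.5
s_1 = 1.5
a_2 = 4
b_2 = 6
c_2 = 3.5
p_2 = 2.5
t_2 = 2
a_3 = 4
b_3 = 2.5
c_3 = 2.5
a_4 = 2
b_4 = 1.5
c_4 = 0.5
t_4 = 3.5
a_5 = 5
b_5 = 3
c_5 = 3.5
s_5 = 1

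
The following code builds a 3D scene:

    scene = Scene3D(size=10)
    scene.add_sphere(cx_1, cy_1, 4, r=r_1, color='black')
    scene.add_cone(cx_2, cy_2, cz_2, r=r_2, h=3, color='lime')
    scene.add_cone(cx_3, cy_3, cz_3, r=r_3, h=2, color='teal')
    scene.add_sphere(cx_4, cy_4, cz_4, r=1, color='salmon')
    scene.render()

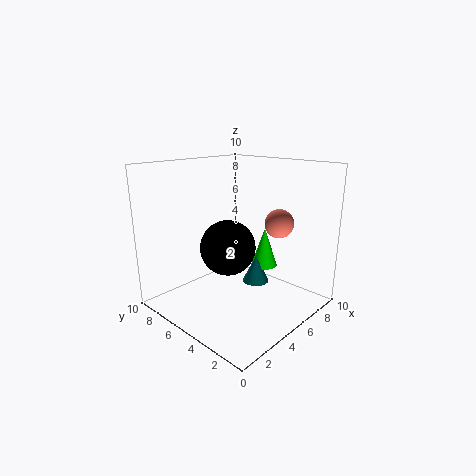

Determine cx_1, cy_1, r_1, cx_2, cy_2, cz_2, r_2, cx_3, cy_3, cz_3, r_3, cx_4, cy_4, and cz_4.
cx_1 = 5; cy_1 = 6; r_1 = 2; cx_2 = 8; cy_2 = 5; cz_2 = 2; r_2 = 1; cx_3 = 7; cy_3 = 5; cz_3 = 1; r_3 = 1; cx_4 = 7; cy_4 = 3; cz_4 = 6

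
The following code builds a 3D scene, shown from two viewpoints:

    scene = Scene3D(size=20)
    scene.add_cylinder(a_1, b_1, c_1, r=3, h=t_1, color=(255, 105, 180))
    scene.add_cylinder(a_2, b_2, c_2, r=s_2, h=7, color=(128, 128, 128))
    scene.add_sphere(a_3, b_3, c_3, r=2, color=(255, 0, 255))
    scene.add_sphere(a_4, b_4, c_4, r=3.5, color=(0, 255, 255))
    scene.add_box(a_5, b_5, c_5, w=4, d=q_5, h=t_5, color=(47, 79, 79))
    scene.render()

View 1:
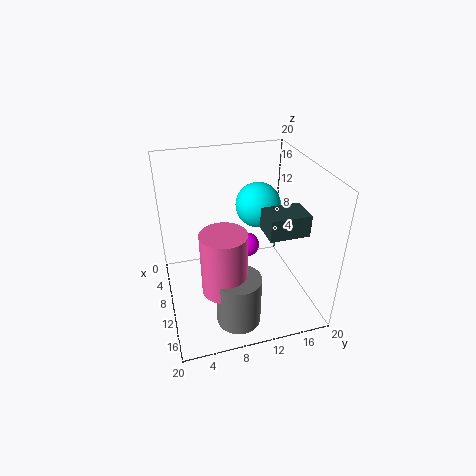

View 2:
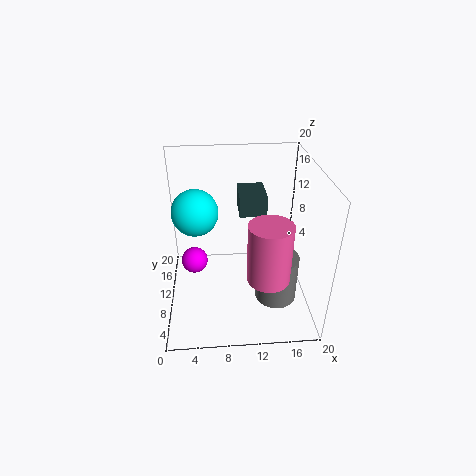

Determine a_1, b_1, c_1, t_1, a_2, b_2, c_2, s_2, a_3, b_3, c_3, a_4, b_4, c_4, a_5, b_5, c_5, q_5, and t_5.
a_1 = 14; b_1 = 7; c_1 = 5; t_1 = 8.5; a_2 = 15.5; b_2 = 8.5; c_2 = 0.5; s_2 = 3; a_3 = 3.5; b_3 = 13.5; c_3 = 4; a_4 = 4; b_4 = 15; c_4 = 11.5; a_5 = 10.5; b_5 = 13; c_5 = 11.5; q_5 = 5.5; t_5 = 3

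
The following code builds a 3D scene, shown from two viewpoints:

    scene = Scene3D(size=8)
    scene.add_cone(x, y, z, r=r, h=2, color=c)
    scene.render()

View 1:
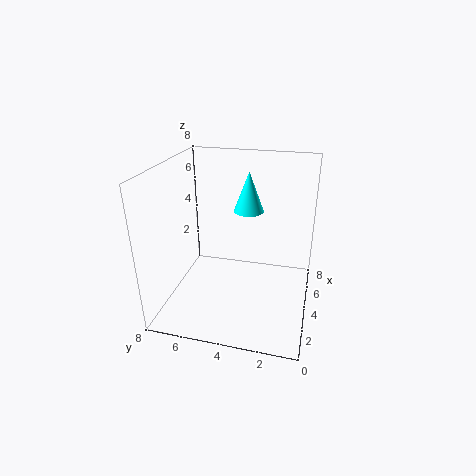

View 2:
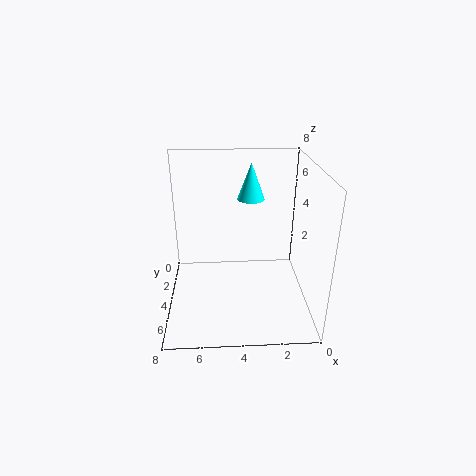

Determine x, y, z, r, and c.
x = 3.25; y = 3.25; z = 6; r = 0.75; c = 'cyan'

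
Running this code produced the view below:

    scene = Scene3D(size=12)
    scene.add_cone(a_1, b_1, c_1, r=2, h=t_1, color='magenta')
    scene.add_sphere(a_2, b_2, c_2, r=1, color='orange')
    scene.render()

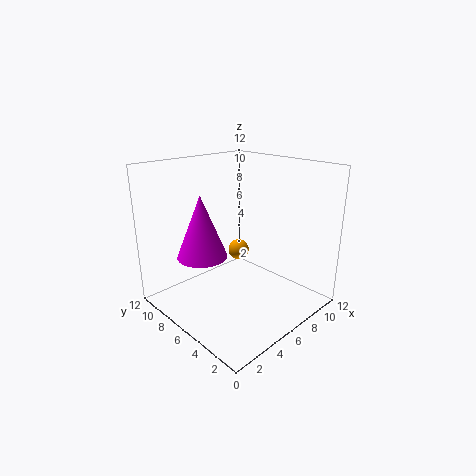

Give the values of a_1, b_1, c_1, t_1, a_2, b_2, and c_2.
a_1 = 3, b_1 = 7, c_1 = 5, t_1 = 5, a_2 = 9, b_2 = 9, c_2 = 3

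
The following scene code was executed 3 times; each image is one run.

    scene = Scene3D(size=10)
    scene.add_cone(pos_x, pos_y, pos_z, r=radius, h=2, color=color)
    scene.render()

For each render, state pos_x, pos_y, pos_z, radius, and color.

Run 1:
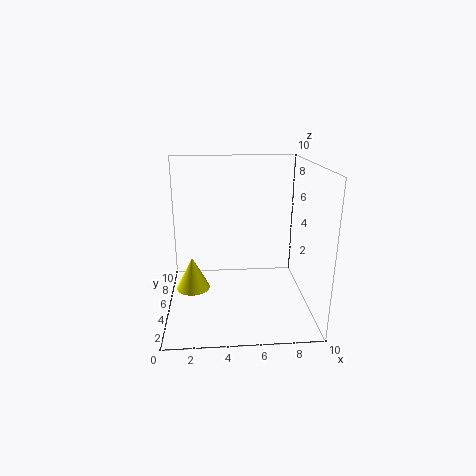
pos_x = 2; pos_y = 2; pos_z = 3; radius = 1; color = 'yellow'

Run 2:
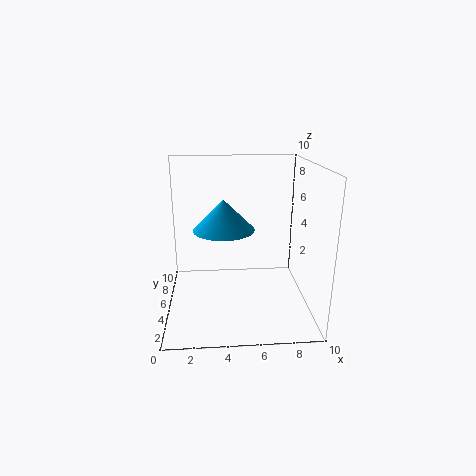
pos_x = 4; pos_y = 4; pos_z = 6; radius = 2; color = 'deepskyblue'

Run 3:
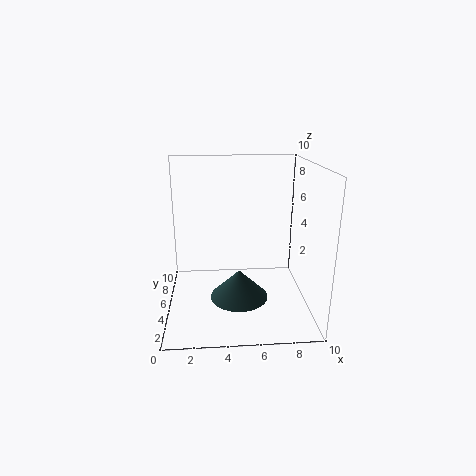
pos_x = 5; pos_y = 4; pos_z = 1; radius = 2; color = 'darkslategray'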